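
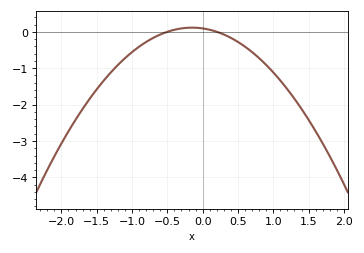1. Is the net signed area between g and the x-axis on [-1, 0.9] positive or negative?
negative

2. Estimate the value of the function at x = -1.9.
-2.73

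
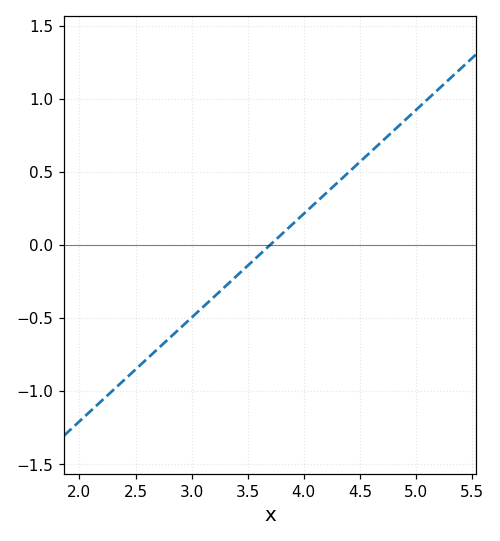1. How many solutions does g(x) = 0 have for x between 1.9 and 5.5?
1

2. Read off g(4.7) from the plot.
0.71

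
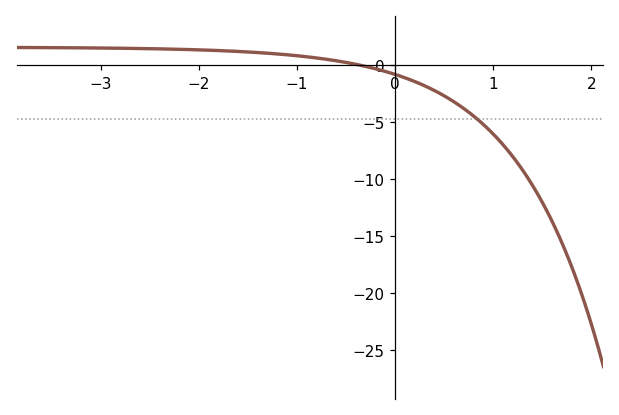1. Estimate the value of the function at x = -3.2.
1.52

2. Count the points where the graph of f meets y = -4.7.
1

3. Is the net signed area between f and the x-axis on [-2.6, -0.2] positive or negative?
positive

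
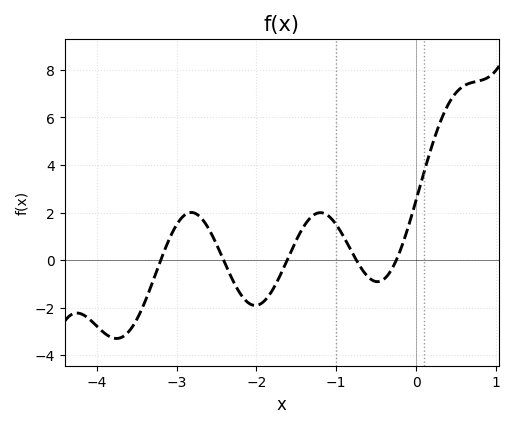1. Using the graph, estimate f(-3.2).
-0.002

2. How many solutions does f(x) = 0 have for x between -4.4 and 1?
5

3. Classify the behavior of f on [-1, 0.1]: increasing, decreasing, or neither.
neither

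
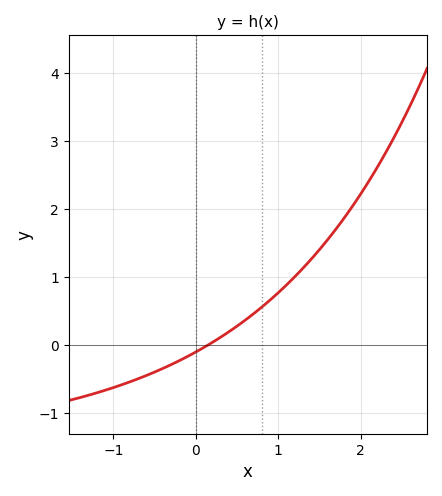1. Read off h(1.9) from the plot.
2.04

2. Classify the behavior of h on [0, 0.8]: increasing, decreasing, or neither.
increasing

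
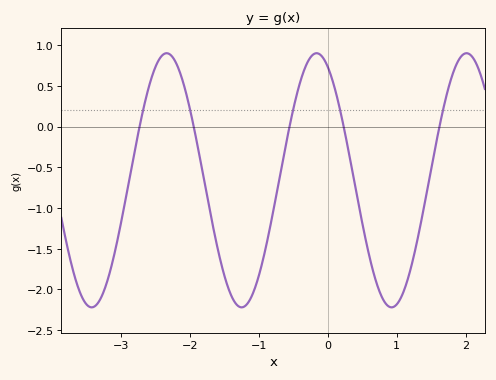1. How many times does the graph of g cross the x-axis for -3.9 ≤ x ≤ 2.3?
5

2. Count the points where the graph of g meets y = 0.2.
5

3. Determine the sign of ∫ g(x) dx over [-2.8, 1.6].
negative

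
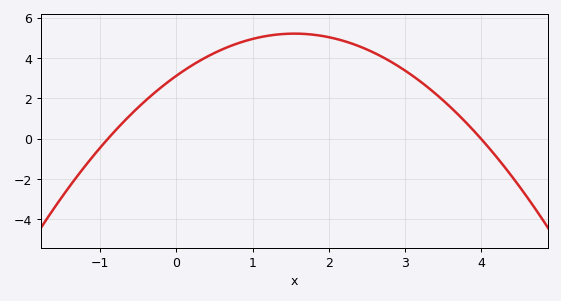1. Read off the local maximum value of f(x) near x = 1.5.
5.2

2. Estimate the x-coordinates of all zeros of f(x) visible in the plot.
-0.9, 4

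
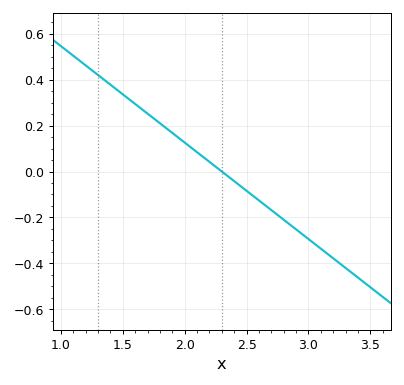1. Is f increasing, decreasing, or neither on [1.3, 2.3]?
decreasing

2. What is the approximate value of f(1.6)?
0.294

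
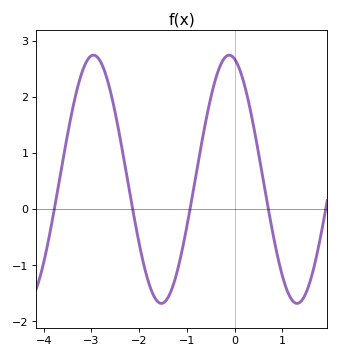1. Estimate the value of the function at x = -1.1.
-0.735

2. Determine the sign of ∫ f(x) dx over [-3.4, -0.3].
positive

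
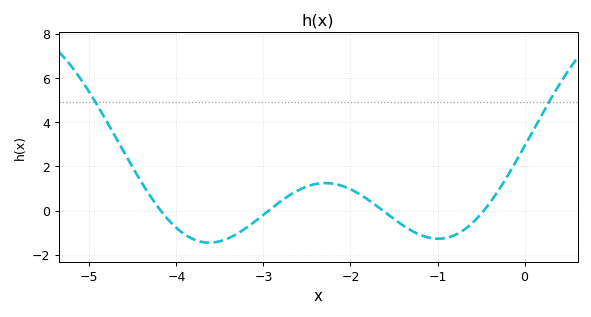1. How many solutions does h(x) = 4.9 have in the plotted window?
2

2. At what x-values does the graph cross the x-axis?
-4.18, -2.94, -1.63, -0.467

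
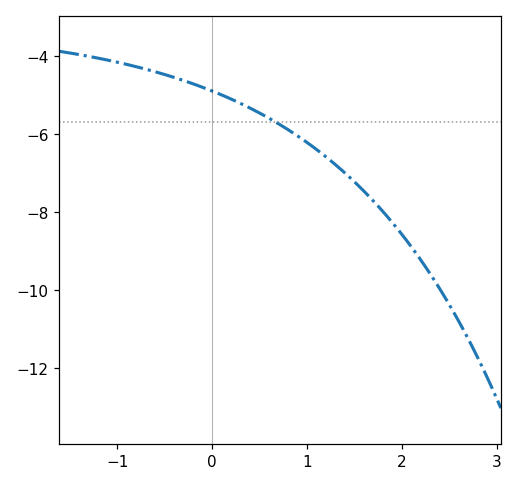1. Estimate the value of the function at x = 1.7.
-7.71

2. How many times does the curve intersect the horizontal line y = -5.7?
1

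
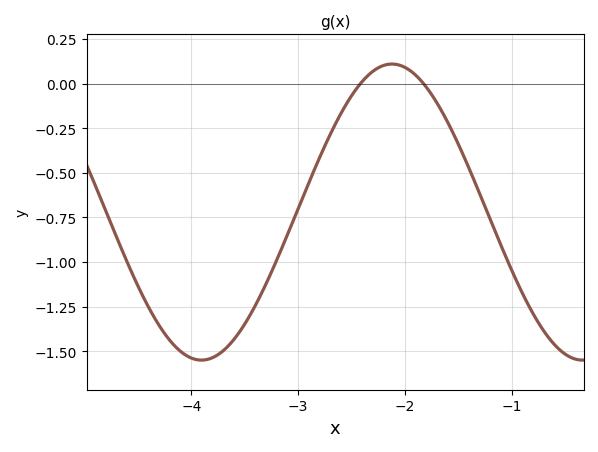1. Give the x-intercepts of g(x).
-2.4, -1.8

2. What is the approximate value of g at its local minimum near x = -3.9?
-1.54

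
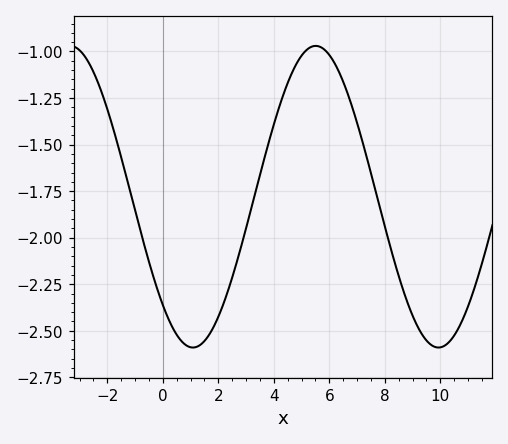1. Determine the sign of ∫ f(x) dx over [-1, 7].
negative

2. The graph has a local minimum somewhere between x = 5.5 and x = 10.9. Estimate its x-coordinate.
10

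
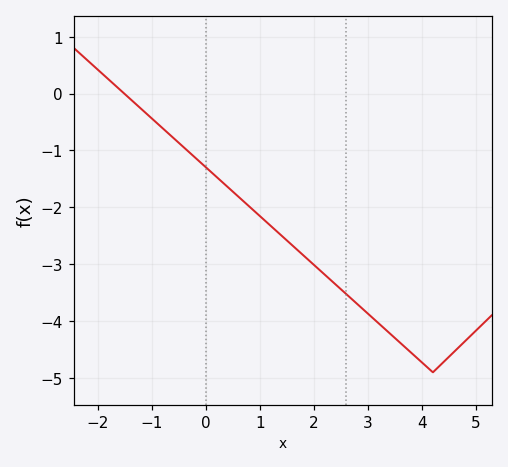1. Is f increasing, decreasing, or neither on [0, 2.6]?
decreasing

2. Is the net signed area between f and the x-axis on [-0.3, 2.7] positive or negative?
negative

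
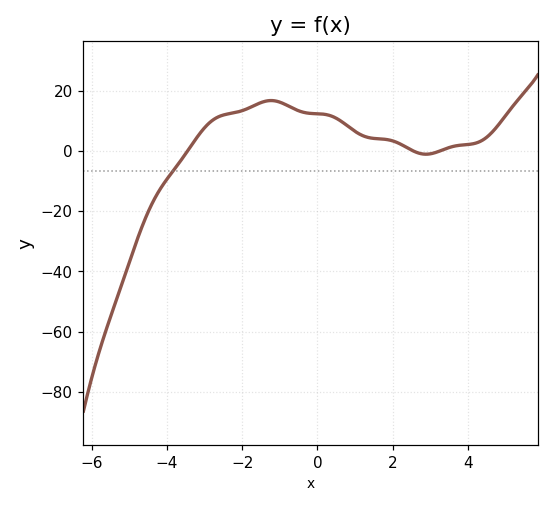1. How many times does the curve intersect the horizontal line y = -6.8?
1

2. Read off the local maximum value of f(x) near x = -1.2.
16.7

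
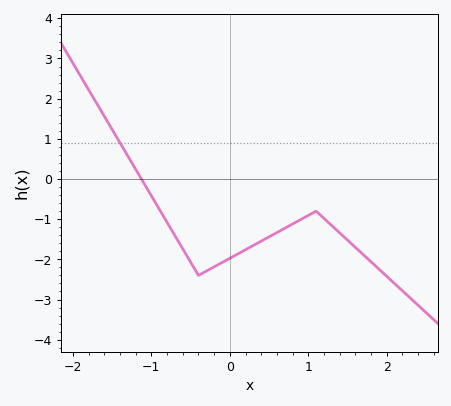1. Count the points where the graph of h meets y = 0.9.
1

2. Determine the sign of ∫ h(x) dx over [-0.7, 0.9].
negative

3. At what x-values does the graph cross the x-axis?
-1.1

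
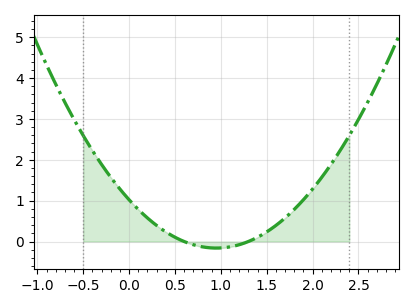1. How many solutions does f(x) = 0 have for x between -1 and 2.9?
2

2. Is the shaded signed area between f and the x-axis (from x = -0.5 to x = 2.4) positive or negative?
positive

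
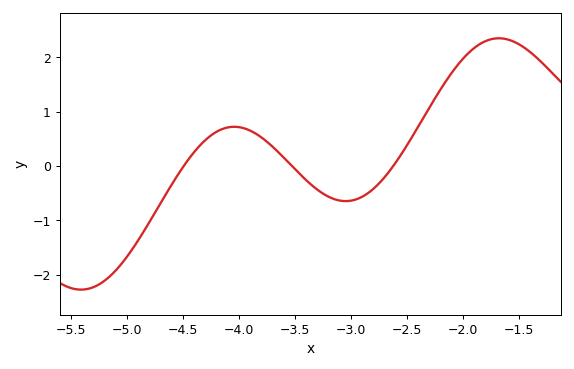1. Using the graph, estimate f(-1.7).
2.35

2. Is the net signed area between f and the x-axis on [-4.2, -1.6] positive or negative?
positive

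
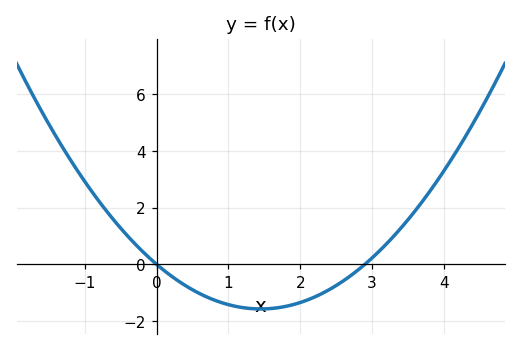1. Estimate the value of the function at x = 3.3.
0.99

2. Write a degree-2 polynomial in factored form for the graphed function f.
y = 0.75(x - 0)(x - 2.9)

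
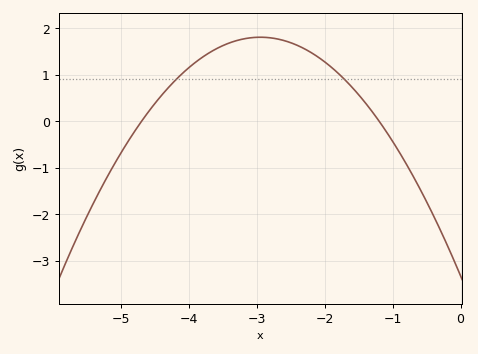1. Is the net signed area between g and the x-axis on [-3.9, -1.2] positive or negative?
positive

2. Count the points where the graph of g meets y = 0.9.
2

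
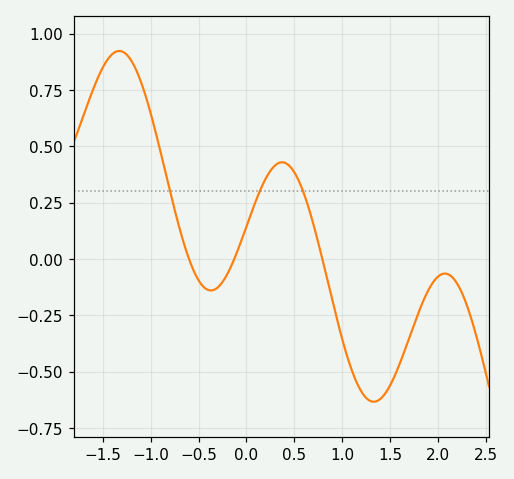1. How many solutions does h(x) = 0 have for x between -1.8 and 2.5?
3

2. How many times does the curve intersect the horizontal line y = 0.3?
3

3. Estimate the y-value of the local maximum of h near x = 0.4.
0.429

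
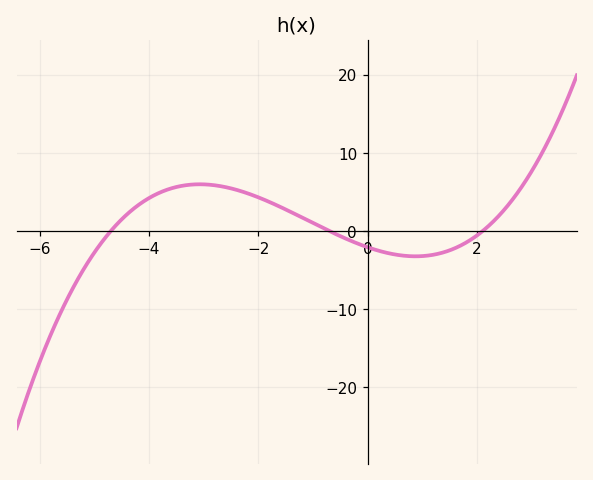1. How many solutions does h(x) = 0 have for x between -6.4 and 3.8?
3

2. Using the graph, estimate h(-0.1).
-2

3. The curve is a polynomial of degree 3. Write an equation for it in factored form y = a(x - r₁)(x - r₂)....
y = 0.3(x + 4.7)(x + 0.7)(x - 2.1)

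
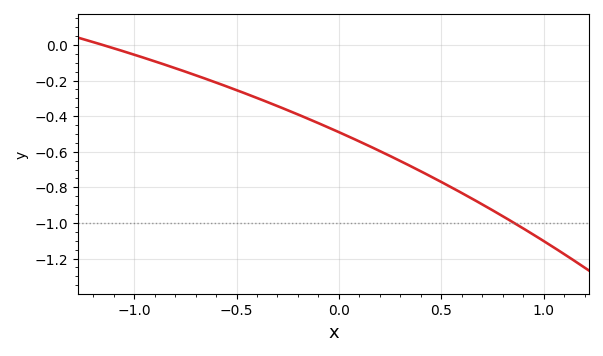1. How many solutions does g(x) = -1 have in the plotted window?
1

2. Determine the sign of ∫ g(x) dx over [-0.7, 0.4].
negative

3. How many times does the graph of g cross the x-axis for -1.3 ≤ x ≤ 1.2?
1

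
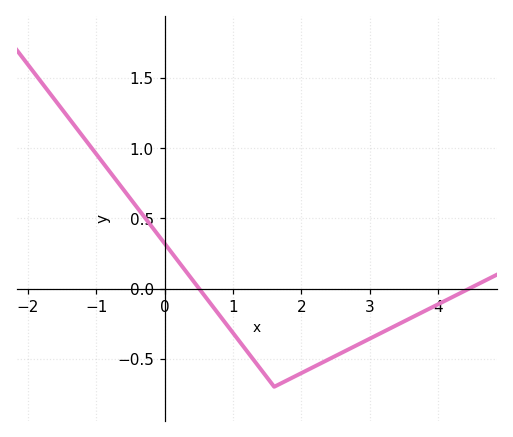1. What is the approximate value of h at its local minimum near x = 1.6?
-0.7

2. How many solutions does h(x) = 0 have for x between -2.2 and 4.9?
2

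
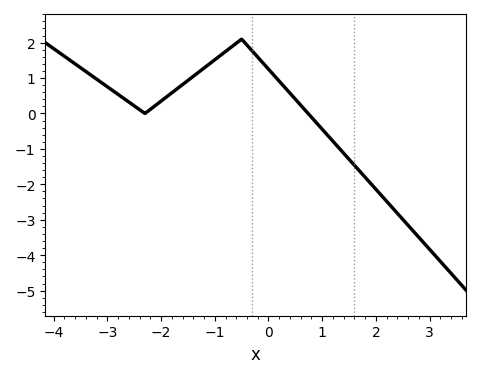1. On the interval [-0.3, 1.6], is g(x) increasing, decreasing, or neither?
decreasing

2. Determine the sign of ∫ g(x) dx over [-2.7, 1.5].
positive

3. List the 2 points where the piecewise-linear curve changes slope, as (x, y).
(-2.3, 0); (-0.5, 2.1)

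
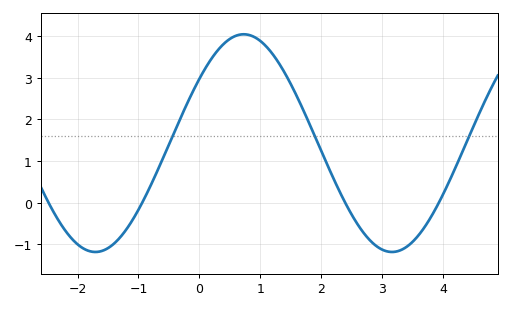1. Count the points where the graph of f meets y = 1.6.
3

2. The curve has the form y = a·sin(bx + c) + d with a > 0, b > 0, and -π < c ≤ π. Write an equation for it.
y = 2.62sin(1.29x + 0.632) + 1.43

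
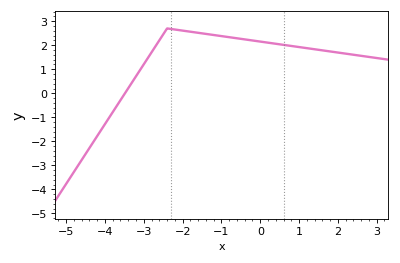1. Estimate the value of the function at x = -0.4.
2.24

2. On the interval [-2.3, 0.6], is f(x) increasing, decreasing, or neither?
decreasing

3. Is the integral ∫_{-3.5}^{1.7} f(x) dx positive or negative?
positive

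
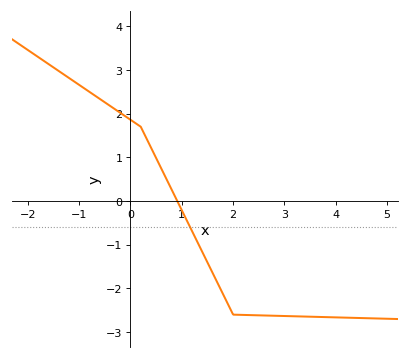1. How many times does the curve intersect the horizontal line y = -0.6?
1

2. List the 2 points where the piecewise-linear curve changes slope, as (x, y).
(0.2, 1.7); (2, -2.6)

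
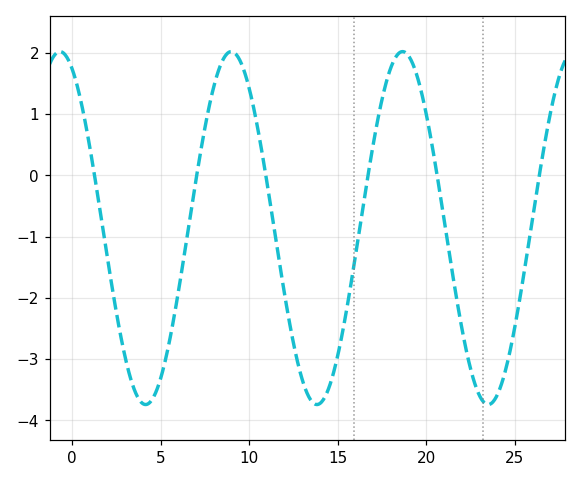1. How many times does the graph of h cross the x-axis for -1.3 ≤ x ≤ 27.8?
6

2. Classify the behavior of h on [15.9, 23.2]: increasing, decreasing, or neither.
neither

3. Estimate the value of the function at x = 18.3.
1.9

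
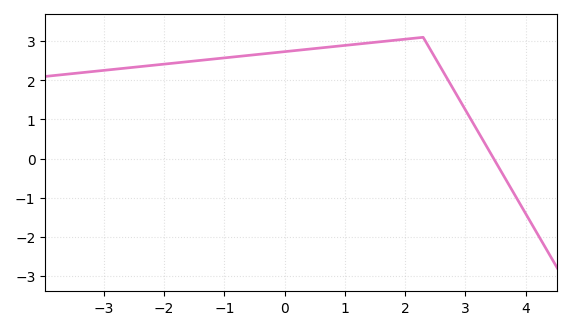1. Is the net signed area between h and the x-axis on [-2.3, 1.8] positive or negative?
positive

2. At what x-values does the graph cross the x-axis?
3.47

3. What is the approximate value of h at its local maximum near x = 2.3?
3.1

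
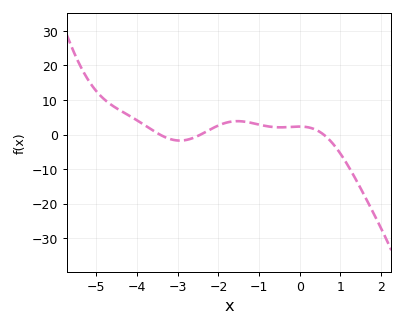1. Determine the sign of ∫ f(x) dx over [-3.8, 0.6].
positive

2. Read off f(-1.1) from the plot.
3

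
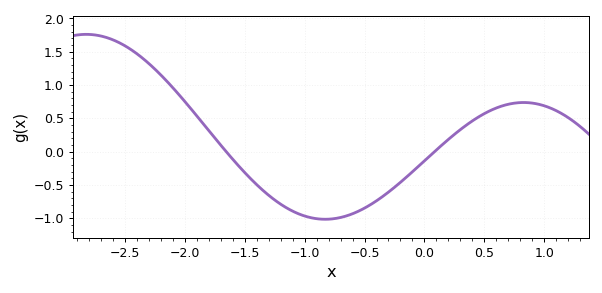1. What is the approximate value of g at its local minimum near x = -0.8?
-1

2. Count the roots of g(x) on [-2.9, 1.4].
2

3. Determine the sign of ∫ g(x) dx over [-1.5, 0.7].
negative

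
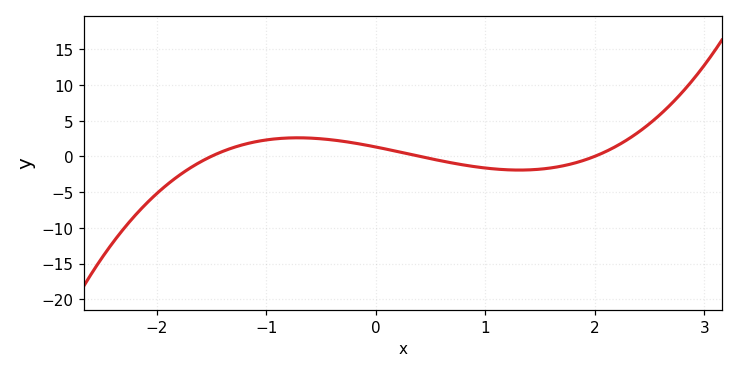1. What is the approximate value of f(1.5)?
-1.8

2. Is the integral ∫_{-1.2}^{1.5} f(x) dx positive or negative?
positive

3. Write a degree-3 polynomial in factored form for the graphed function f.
y = 1.09(x + 1.5)(x - 0.4)(x - 2)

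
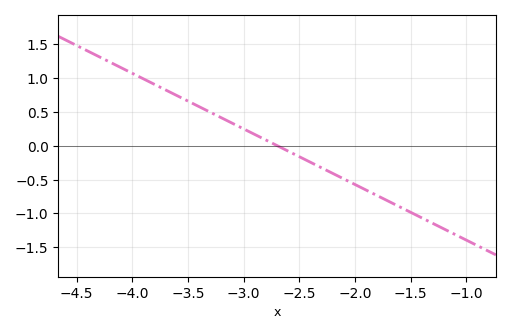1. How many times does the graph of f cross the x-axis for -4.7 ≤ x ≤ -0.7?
1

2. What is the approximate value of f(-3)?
0.246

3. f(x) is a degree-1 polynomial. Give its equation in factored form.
y = -0.82(x + 2.7)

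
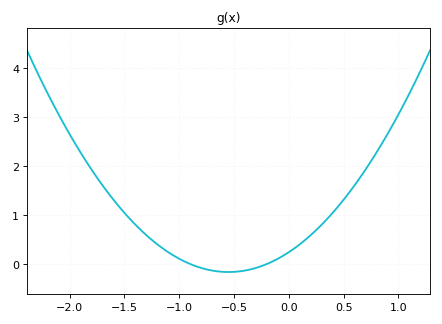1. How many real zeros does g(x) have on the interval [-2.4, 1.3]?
2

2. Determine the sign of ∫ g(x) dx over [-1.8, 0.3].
positive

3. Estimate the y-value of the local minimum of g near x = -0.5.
-0.164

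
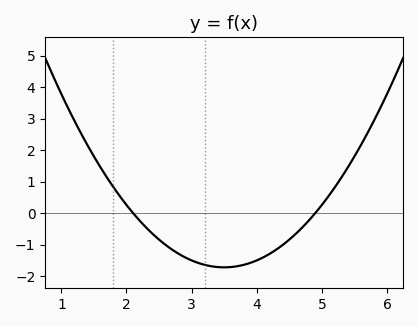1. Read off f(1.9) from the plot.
0.528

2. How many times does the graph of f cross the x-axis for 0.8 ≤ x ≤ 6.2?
2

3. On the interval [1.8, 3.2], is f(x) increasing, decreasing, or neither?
decreasing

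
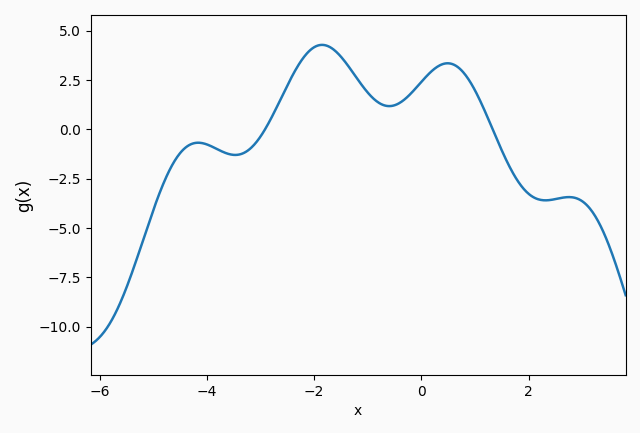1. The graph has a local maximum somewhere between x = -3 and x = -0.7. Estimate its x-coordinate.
-1.85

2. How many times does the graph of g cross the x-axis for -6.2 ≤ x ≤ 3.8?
2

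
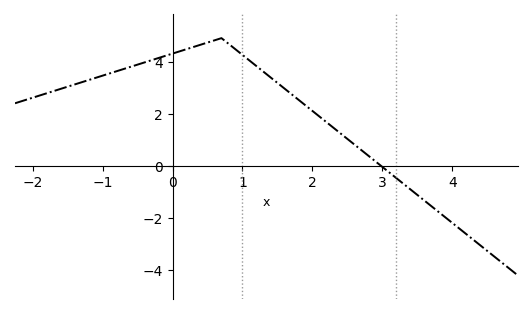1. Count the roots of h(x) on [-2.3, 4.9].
1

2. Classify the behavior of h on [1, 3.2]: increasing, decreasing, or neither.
decreasing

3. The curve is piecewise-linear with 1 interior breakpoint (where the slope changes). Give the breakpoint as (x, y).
(0.7, 4.9)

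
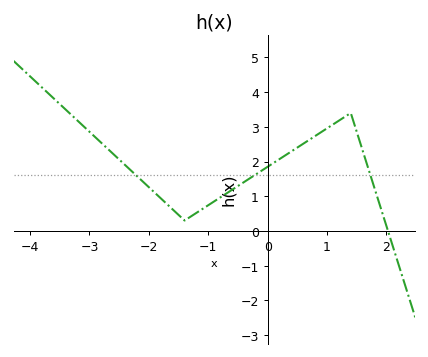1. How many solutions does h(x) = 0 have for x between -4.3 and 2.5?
1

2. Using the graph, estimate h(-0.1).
1.74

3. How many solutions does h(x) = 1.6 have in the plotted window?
3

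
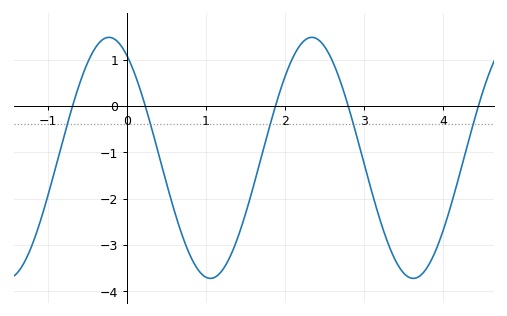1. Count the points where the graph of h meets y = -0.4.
5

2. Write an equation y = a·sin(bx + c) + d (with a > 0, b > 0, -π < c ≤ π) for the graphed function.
y = 2.6sin(2.45x + 2.13) - 1.12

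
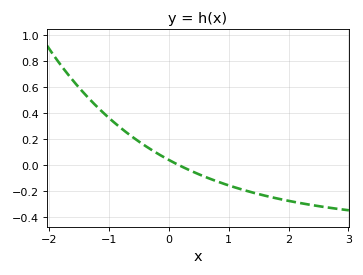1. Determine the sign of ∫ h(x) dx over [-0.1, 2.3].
negative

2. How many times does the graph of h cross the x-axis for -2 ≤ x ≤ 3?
1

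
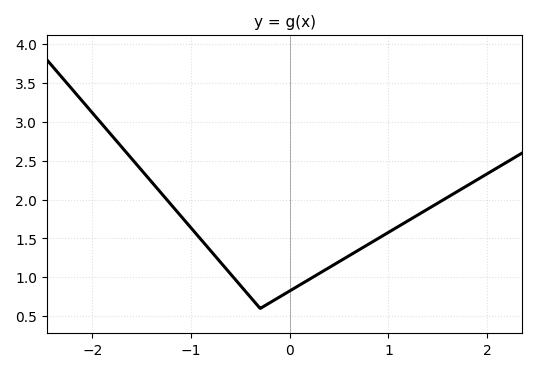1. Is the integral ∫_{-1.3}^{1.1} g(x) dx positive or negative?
positive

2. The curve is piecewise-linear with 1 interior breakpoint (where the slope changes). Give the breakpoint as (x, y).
(-0.3, 0.6)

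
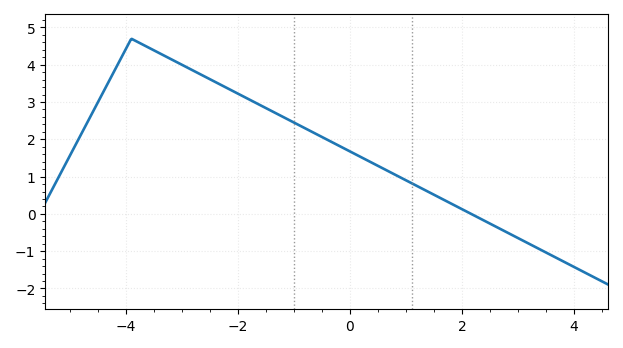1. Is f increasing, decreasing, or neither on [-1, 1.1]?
decreasing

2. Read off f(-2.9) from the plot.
3.9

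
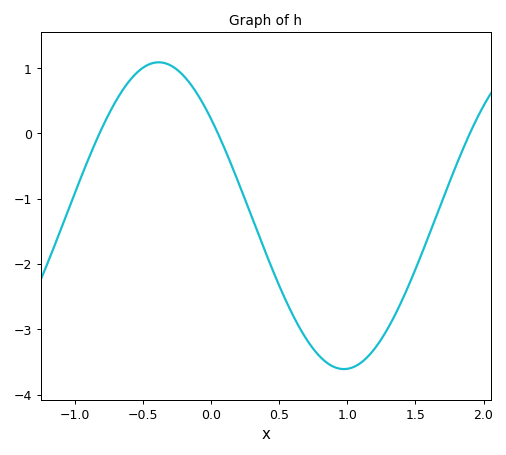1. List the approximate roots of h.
-0.821, 0.049, 1.9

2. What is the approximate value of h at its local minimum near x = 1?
-3.61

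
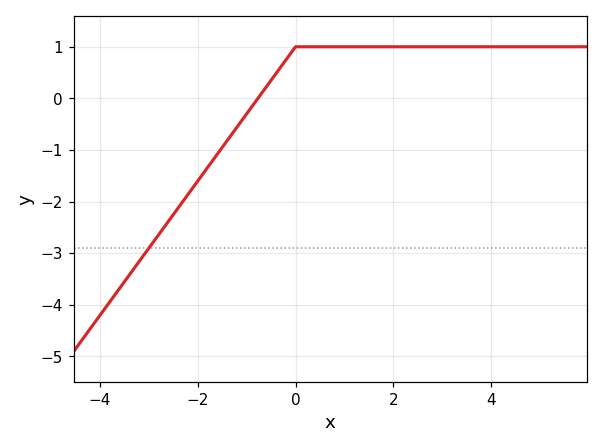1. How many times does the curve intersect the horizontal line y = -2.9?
1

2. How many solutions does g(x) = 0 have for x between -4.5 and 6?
1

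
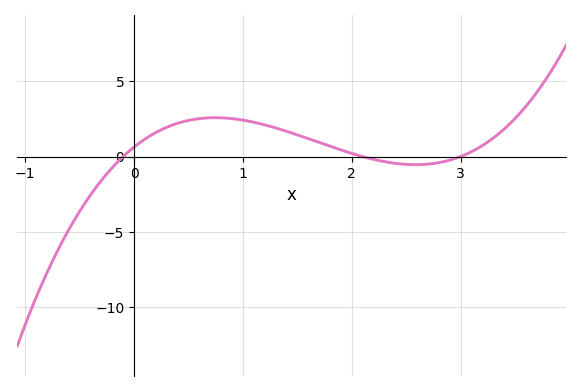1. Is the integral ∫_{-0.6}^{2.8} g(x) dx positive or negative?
positive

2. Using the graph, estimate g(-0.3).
-1.5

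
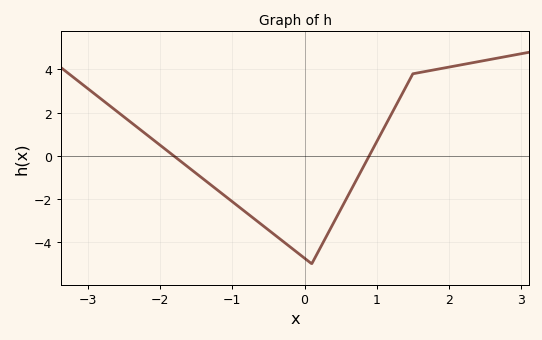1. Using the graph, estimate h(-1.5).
-0.8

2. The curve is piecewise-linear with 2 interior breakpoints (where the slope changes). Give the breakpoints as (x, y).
(0.1, -5); (1.5, 3.8)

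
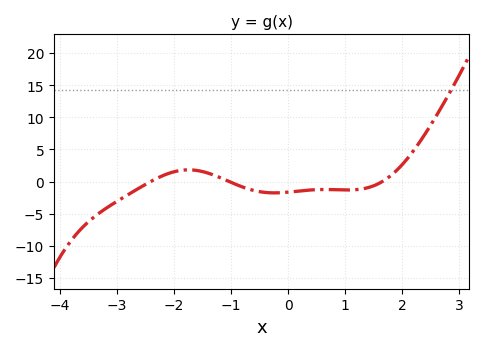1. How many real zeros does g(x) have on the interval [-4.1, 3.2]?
3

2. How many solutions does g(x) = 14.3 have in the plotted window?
1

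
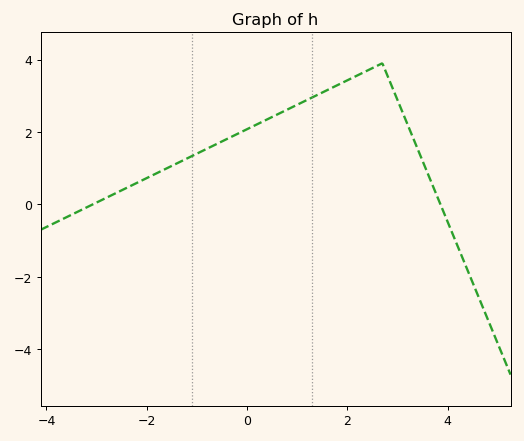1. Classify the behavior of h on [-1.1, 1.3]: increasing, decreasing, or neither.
increasing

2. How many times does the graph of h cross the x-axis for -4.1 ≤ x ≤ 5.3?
2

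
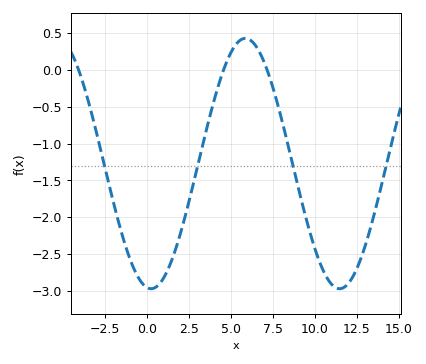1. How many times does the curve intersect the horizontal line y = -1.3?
4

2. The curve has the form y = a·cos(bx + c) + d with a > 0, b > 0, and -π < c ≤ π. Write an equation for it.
y = 1.7cos(0.56x + 3) - 1.27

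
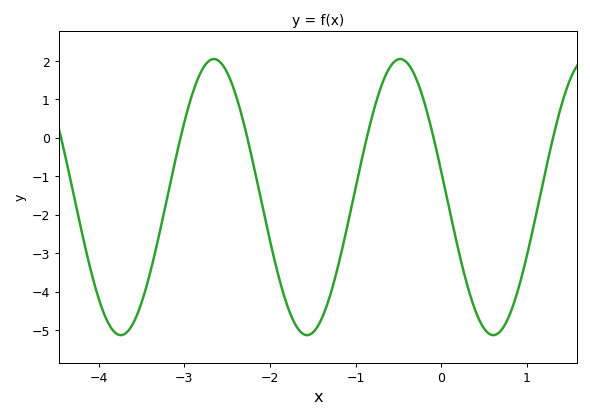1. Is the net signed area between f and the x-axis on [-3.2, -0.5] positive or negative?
negative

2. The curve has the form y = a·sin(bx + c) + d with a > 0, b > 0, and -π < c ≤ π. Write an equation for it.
y = 3.59sin(2.9x + 3) - 1.54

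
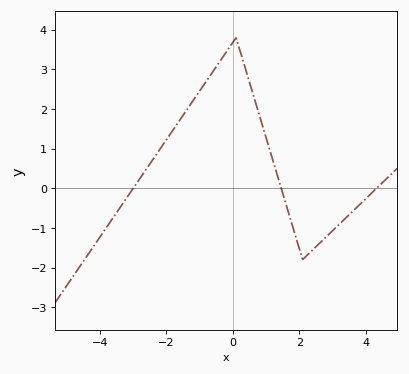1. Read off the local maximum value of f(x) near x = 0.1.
3.8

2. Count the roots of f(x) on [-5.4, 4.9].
3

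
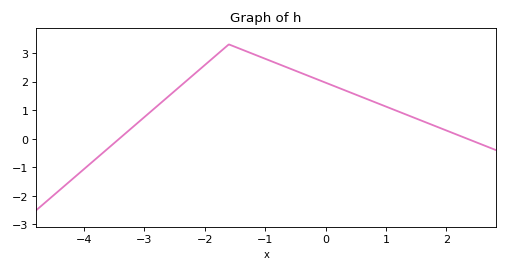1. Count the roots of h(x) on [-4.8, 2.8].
2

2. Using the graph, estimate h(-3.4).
0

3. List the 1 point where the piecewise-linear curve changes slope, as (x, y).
(-1.6, 3.3)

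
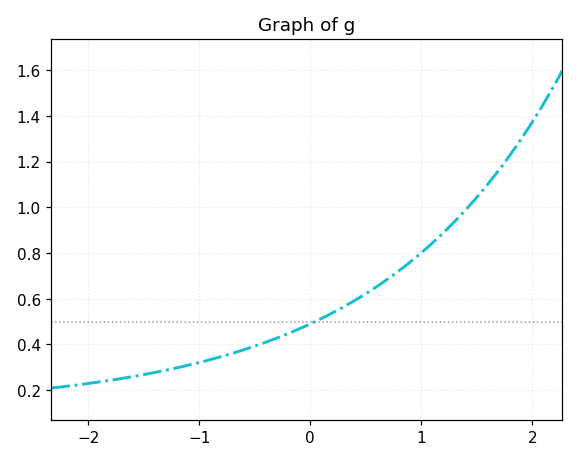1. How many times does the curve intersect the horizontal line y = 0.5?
1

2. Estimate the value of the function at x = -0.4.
0.4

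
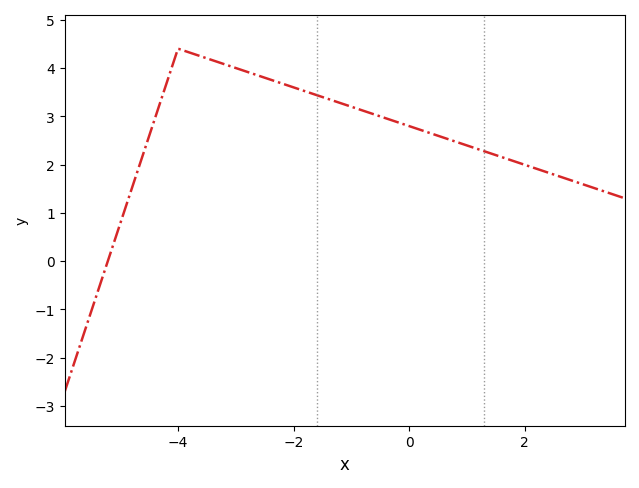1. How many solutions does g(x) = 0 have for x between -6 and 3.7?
1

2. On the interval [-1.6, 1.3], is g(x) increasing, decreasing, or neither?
decreasing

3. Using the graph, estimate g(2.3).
1.87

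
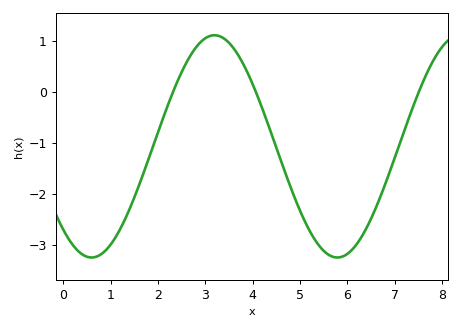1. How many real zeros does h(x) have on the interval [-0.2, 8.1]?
3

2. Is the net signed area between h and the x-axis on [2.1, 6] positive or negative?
negative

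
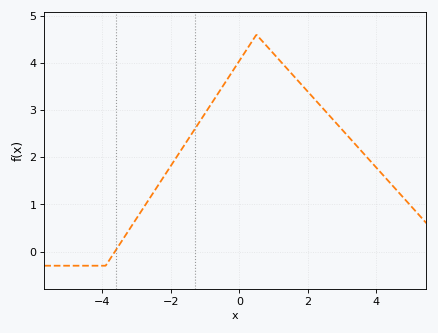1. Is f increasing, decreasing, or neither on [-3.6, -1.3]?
increasing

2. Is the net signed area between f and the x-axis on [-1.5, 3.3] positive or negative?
positive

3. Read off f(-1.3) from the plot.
2.6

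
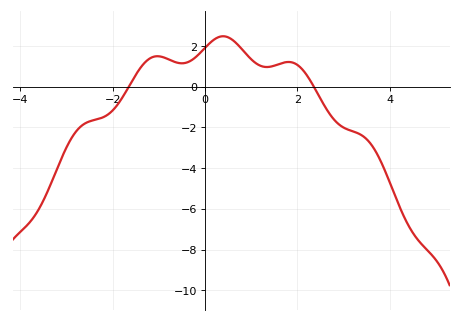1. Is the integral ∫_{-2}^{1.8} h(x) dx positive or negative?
positive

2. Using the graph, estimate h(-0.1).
1.68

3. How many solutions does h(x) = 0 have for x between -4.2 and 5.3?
2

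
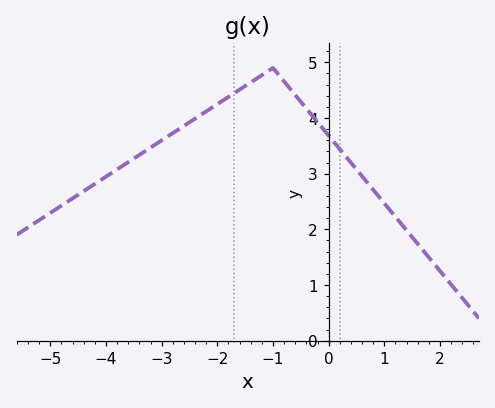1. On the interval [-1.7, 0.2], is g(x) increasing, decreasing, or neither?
neither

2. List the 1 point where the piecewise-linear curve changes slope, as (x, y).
(-1, 4.9)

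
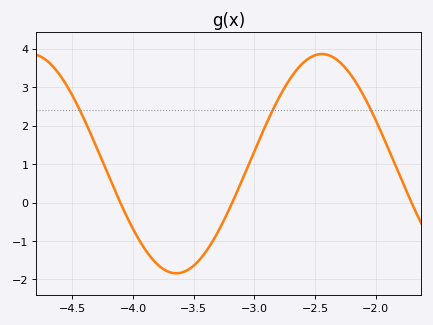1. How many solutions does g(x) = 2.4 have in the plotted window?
3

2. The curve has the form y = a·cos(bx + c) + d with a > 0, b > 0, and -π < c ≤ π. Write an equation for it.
y = 2.85cos(2.6x + 0.12) + 1.01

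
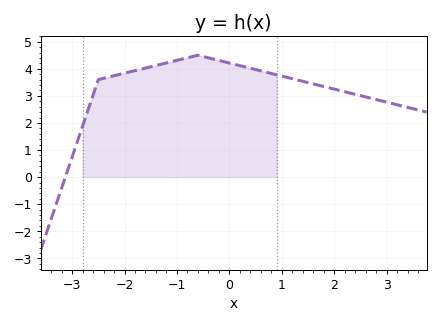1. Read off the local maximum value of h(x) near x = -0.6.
4.5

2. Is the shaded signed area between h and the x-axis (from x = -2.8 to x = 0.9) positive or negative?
positive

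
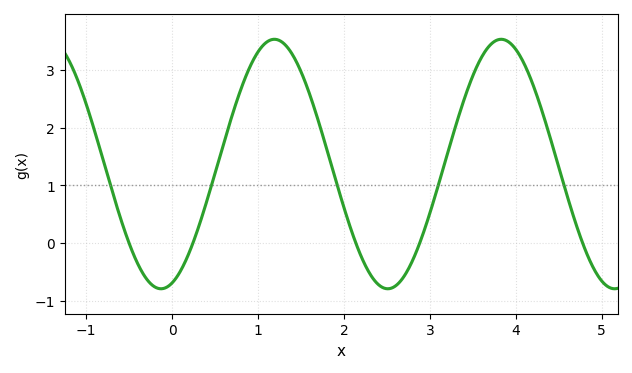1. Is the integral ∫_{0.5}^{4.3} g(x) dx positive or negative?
positive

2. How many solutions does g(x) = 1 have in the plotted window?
5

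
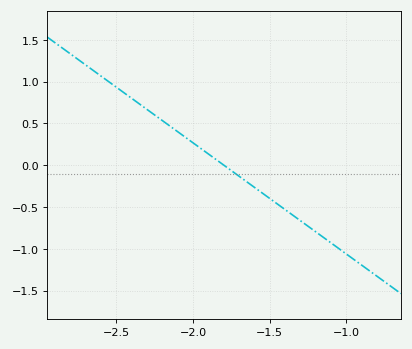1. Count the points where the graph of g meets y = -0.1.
1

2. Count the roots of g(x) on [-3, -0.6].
1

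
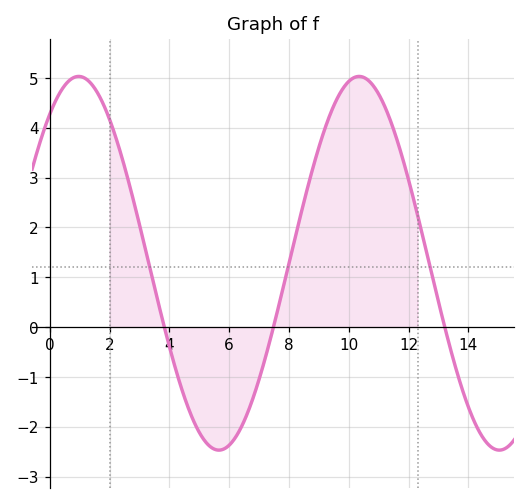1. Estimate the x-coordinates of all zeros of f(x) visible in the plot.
3.83, 7.48, 13.2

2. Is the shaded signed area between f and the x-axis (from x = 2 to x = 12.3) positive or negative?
positive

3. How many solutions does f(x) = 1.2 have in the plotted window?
3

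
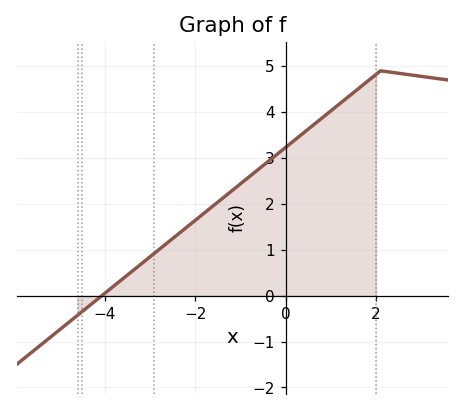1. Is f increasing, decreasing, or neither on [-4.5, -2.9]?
increasing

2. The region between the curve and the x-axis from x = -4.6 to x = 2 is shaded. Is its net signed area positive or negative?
positive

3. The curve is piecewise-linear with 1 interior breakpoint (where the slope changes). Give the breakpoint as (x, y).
(2.1, 4.9)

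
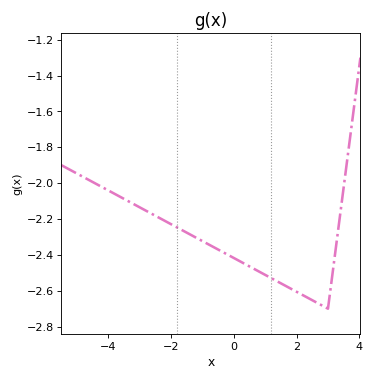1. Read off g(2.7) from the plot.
-2.68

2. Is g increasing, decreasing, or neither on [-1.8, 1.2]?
decreasing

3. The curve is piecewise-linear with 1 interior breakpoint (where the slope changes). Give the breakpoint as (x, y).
(3, -2.7)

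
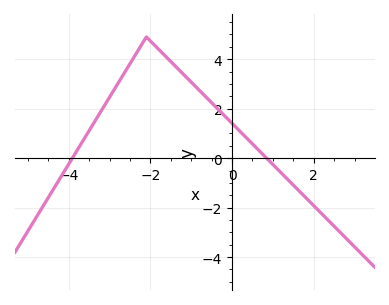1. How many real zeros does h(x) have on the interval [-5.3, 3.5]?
2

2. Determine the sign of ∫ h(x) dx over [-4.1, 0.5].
positive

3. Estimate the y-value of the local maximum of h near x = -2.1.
4.9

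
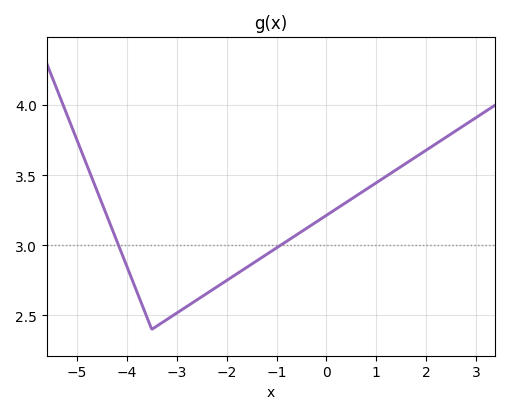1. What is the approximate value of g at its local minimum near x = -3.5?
2.4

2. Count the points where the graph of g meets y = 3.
2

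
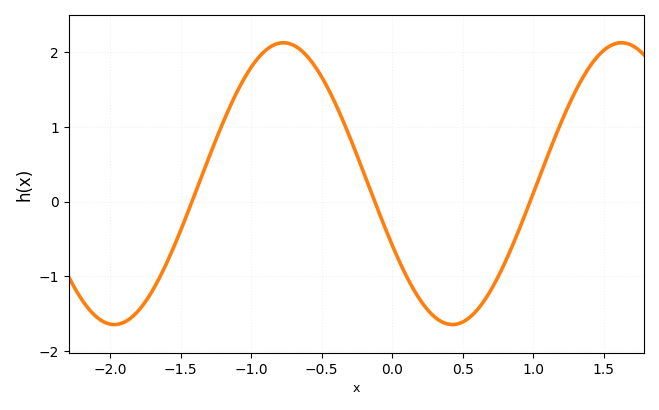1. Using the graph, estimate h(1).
0.1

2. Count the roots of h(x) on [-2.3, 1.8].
3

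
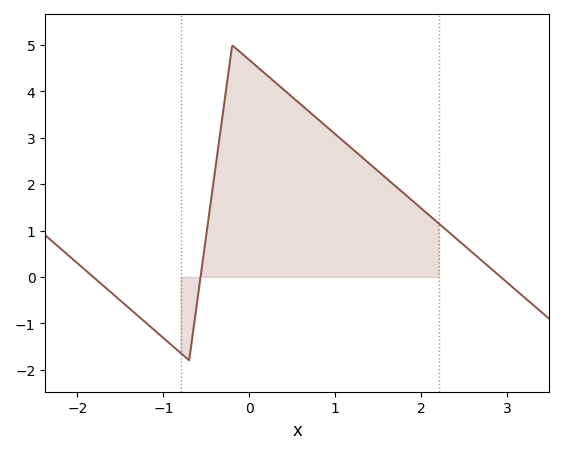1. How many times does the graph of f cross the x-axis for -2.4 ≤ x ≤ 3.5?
3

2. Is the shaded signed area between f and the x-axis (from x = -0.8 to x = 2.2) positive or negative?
positive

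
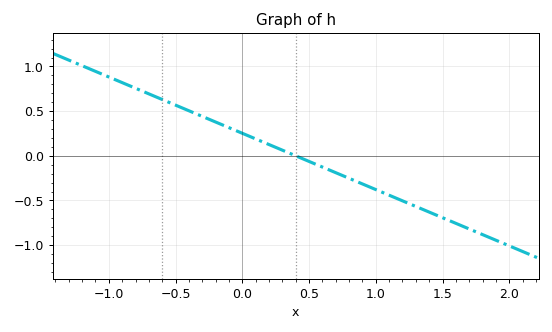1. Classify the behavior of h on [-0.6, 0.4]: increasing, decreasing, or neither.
decreasing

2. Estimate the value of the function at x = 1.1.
-0.45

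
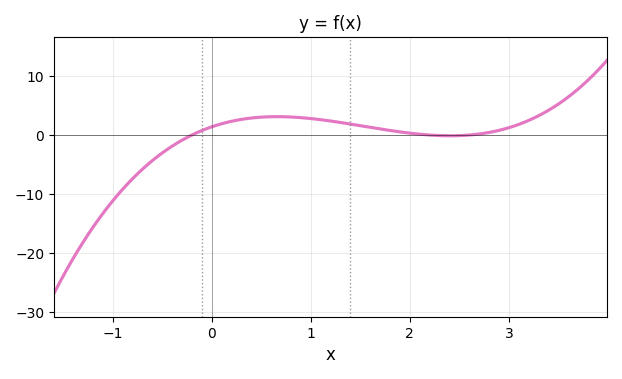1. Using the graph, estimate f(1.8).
1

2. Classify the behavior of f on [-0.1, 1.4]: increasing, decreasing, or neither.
neither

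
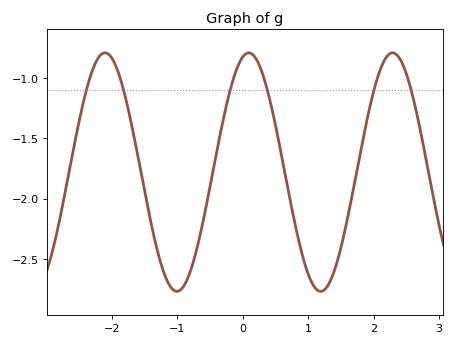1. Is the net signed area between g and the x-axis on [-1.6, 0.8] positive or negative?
negative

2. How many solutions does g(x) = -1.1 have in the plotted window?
6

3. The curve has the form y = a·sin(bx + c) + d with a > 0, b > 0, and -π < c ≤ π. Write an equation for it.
y = 0.99sin(2.86x + 1.31) - 1.78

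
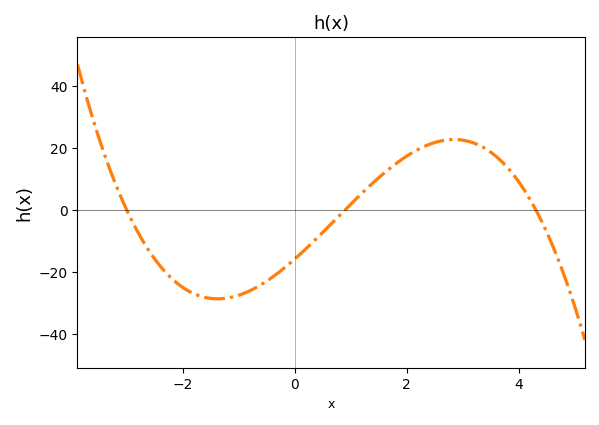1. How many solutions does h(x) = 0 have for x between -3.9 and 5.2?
3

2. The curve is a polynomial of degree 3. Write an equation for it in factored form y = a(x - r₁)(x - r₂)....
y = -1.37(x + 3)(x - 0.9)(x - 4.3)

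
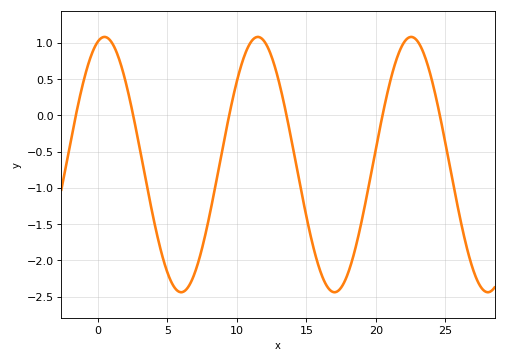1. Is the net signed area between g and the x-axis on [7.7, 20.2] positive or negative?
negative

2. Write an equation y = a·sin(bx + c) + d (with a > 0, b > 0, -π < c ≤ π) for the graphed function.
y = 1.76sin(0.57x + 1.29) - 0.68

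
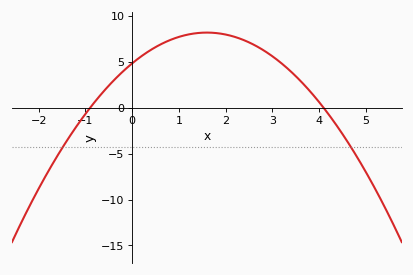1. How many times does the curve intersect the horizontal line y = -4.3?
2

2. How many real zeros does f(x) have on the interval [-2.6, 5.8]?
2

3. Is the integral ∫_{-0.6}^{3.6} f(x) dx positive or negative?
positive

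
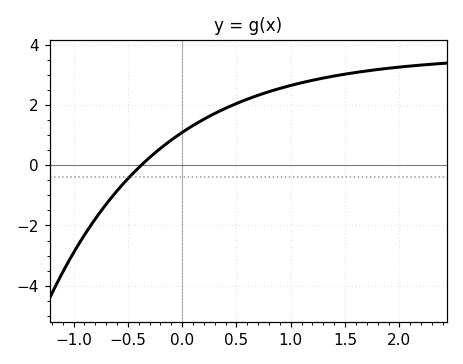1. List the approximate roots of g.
-0.4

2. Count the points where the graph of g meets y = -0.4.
1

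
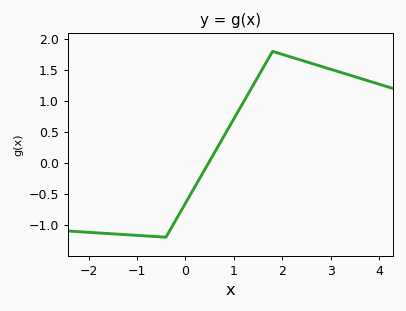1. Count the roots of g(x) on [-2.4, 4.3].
1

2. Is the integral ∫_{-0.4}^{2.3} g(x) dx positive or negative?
positive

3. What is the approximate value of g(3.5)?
1.4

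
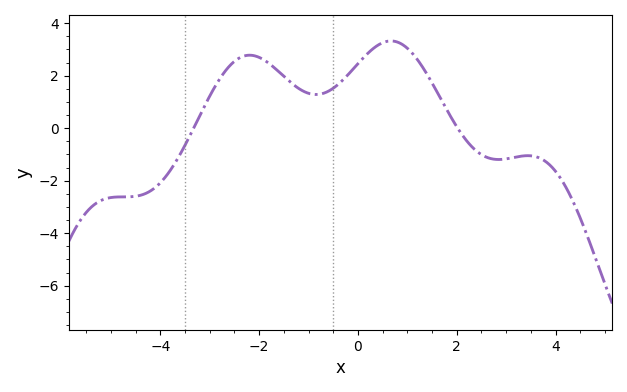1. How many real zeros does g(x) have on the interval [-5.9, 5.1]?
2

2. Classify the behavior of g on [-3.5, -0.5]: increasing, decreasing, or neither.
neither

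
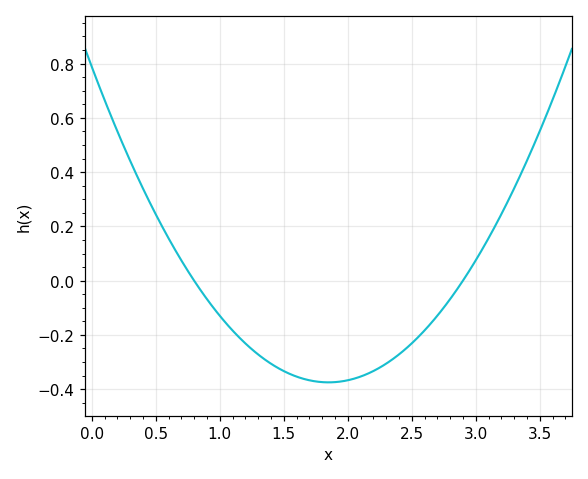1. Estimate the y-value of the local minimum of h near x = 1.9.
-0.375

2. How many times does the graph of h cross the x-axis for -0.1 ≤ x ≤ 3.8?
2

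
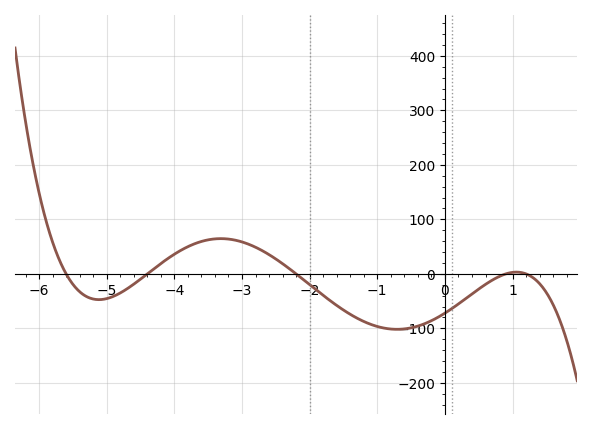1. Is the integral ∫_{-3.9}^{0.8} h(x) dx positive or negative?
negative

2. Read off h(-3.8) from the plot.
49.9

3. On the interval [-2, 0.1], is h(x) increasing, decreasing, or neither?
neither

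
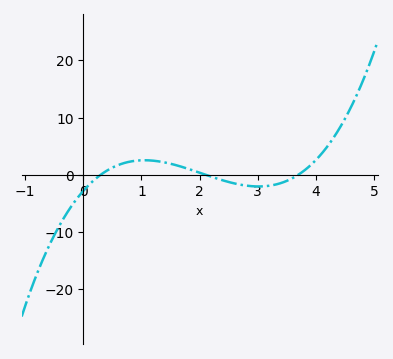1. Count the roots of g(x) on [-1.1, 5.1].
3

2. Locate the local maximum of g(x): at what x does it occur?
1.05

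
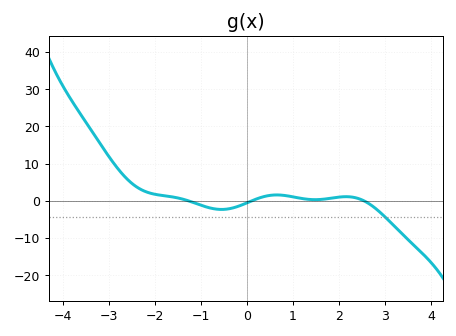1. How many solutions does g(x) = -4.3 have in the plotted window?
1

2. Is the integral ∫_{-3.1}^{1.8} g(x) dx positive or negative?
positive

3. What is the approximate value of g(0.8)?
1.47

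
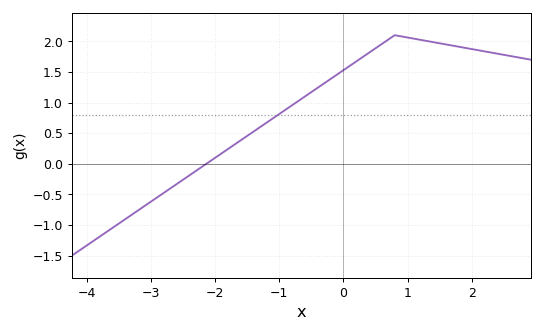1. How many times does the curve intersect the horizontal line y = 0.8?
1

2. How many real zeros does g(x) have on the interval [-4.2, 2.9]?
1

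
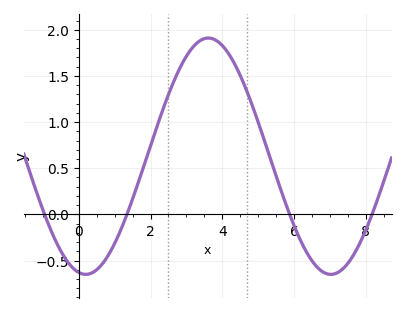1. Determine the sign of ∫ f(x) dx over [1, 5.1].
positive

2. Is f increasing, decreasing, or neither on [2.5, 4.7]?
neither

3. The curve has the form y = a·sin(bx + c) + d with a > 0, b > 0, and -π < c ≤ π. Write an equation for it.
y = 1.28sin(0.92x - 1.75) + 0.63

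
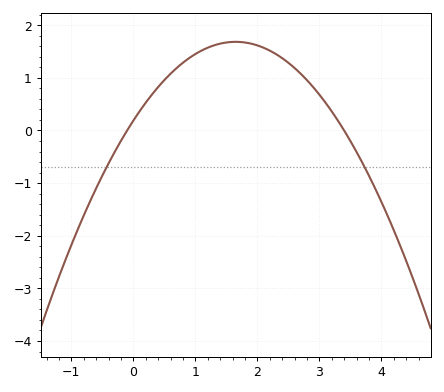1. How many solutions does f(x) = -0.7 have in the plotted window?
2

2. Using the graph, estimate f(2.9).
0.8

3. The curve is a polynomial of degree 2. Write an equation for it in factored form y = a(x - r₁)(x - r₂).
y = -0.55(x + 0.1)(x - 3.4)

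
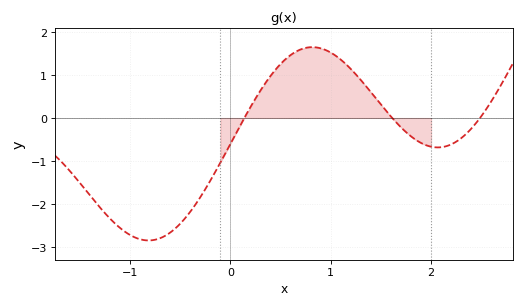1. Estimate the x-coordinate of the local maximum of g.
0.8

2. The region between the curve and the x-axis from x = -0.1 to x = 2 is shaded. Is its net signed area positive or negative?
positive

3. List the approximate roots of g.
0.1, 1.6, 2.5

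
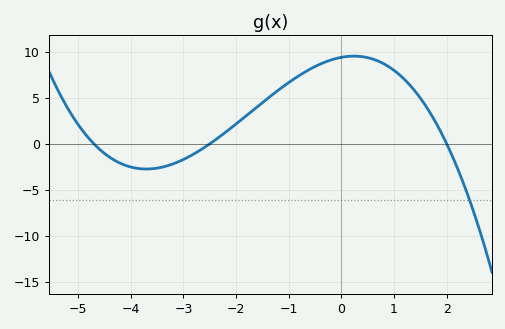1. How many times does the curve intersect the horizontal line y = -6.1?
1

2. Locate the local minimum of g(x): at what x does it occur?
-3.8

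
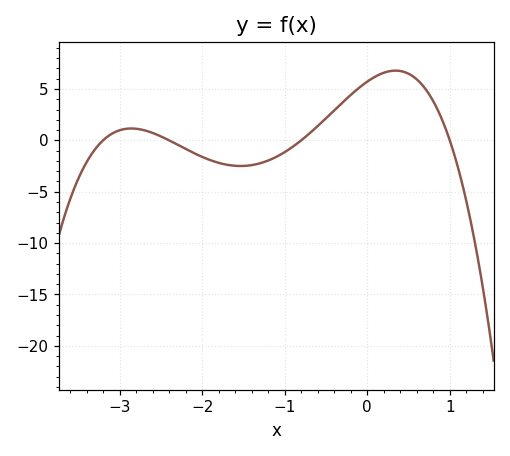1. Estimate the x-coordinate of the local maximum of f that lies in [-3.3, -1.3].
-2.9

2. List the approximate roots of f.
-3.2, -2.4, -0.8, 1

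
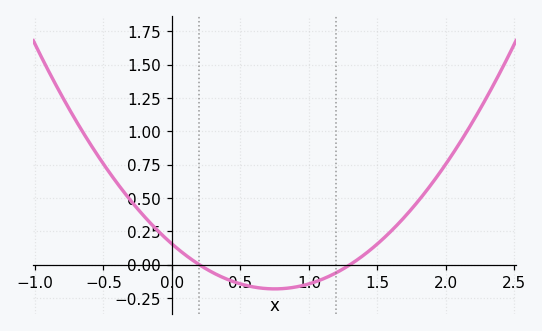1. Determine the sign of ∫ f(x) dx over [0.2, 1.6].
negative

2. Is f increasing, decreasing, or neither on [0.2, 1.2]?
neither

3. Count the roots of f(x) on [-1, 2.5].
2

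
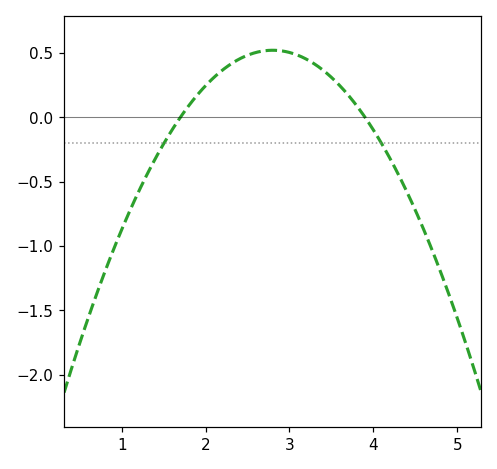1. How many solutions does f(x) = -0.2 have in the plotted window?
2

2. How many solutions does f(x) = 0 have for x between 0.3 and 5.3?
2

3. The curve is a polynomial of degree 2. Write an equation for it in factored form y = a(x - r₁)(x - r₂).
y = -0.43(x - 1.7)(x - 3.9)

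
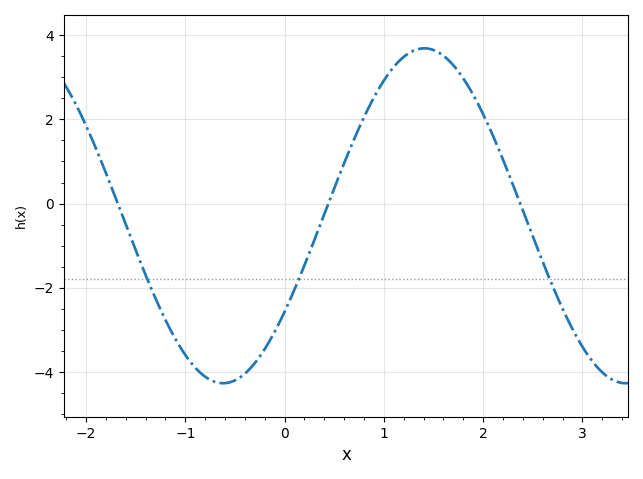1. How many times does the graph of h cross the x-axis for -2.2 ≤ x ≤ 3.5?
3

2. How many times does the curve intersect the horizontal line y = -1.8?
3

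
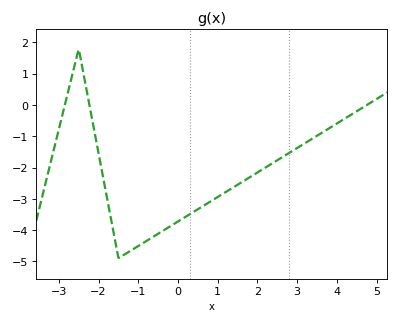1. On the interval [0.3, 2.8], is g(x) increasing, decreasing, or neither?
increasing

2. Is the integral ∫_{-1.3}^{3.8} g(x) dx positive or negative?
negative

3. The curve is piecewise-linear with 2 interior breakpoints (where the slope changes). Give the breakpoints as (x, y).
(-2.5, 1.8); (-1.5, -4.9)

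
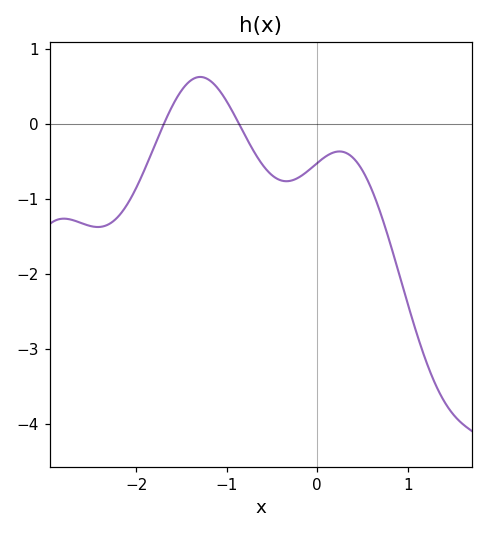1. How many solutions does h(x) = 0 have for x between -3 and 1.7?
2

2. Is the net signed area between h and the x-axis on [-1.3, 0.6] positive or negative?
negative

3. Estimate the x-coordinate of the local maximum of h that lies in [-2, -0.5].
-1.29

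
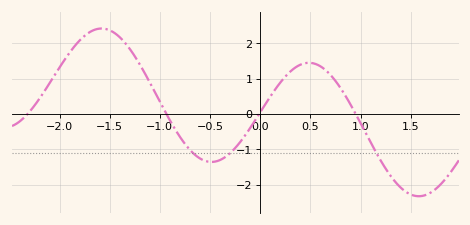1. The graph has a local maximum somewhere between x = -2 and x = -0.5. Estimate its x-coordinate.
-1.58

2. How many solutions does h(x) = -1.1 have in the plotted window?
3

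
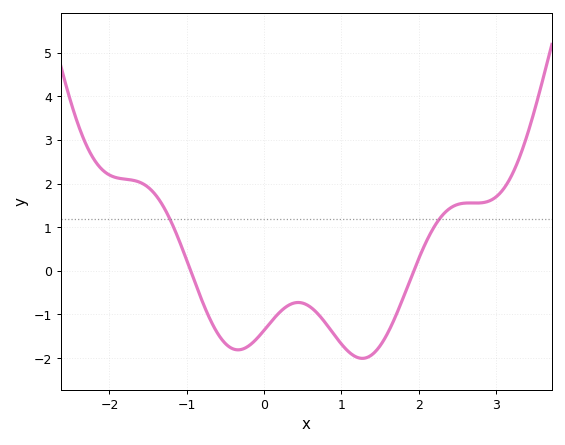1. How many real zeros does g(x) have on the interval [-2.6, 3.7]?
2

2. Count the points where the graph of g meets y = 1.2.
2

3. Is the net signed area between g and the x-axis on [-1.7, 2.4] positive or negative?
negative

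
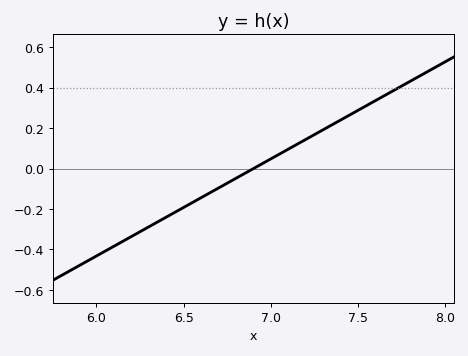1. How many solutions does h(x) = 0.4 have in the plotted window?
1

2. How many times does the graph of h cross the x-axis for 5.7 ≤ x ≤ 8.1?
1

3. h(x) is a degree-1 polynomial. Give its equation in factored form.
y = 0.48(x - 6.9)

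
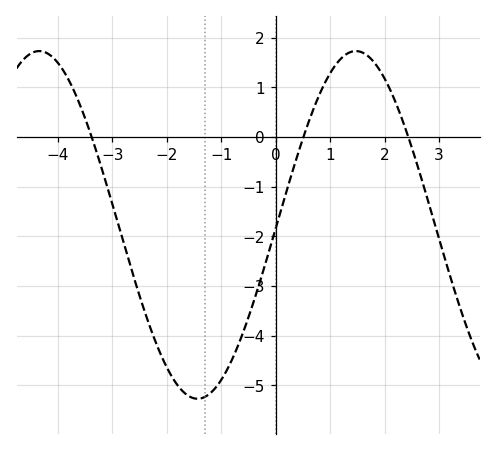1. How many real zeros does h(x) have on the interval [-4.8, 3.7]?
3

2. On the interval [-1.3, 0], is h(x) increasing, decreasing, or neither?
increasing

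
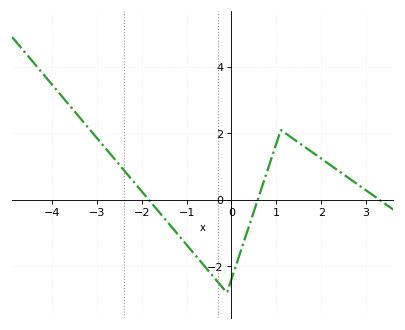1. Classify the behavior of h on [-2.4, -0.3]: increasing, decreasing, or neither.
decreasing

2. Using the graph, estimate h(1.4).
1.8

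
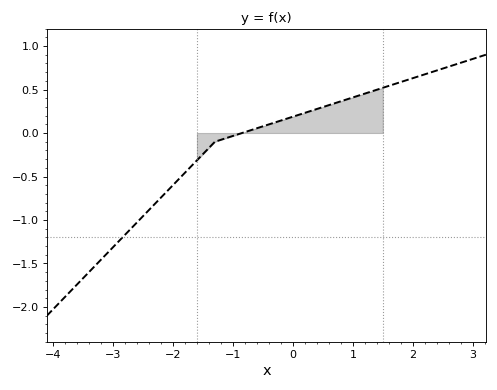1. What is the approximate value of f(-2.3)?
-0.814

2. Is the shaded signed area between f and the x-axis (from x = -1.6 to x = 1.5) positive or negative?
positive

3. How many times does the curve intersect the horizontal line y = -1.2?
1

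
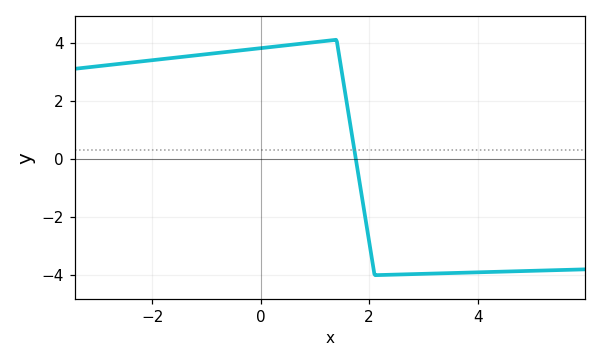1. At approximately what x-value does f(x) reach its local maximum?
1.4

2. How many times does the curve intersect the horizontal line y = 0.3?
1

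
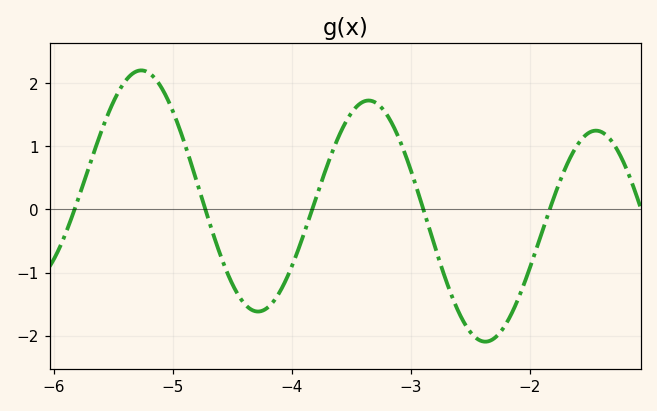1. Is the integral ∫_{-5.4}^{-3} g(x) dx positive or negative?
positive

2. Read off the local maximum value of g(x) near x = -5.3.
2.2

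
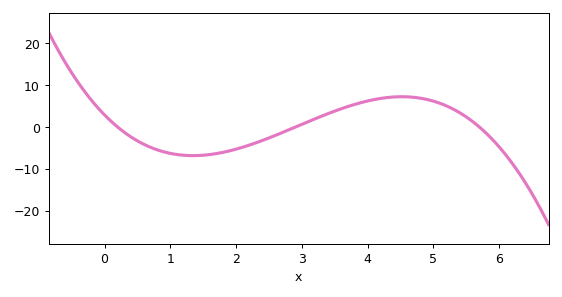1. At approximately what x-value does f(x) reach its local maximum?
4.6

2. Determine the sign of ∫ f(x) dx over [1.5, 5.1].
positive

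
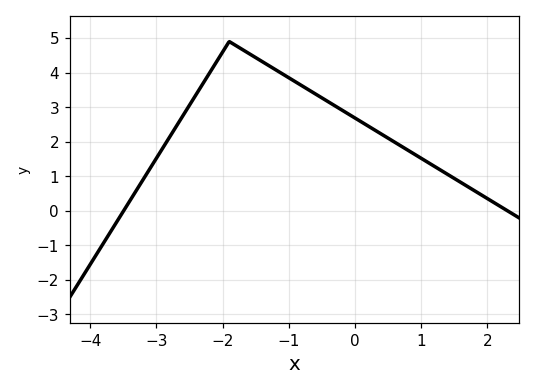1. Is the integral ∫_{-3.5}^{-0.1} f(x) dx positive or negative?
positive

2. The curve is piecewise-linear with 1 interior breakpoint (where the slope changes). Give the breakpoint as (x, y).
(-1.9, 4.9)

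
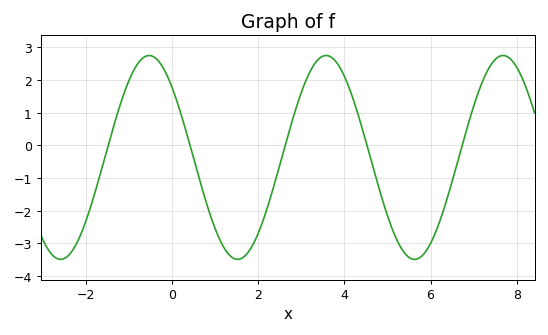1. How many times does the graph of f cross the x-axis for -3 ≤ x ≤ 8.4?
5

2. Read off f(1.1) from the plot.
-2.9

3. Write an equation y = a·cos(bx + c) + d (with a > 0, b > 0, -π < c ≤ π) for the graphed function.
y = 3.12cos(1.5x + 0.81) - 0.37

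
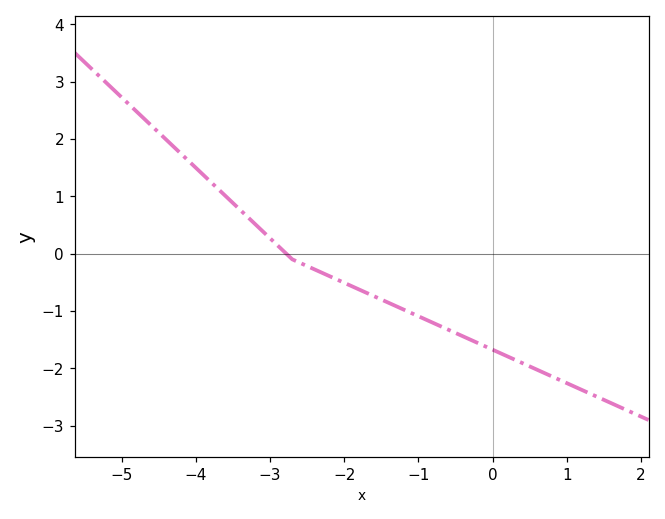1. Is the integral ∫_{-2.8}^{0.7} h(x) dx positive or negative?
negative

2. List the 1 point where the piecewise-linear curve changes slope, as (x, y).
(-2.7, -0.1)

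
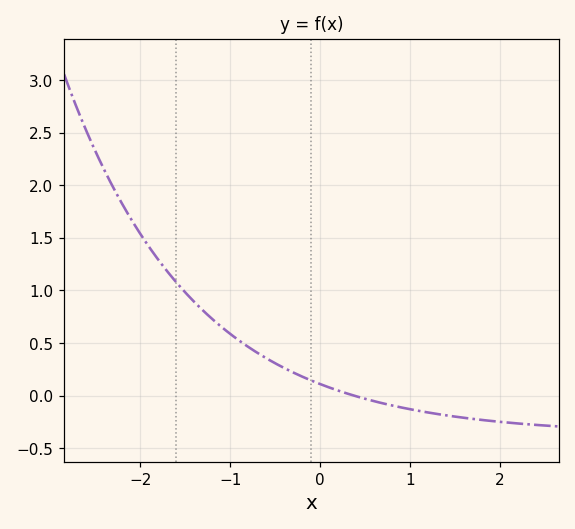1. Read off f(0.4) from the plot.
-0.006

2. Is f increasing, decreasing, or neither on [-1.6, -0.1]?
decreasing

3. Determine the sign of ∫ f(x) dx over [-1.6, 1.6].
positive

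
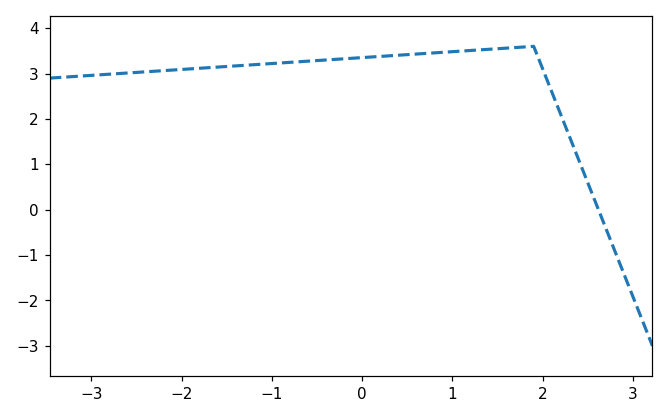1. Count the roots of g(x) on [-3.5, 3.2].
1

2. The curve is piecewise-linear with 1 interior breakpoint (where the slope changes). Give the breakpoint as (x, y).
(1.9, 3.6)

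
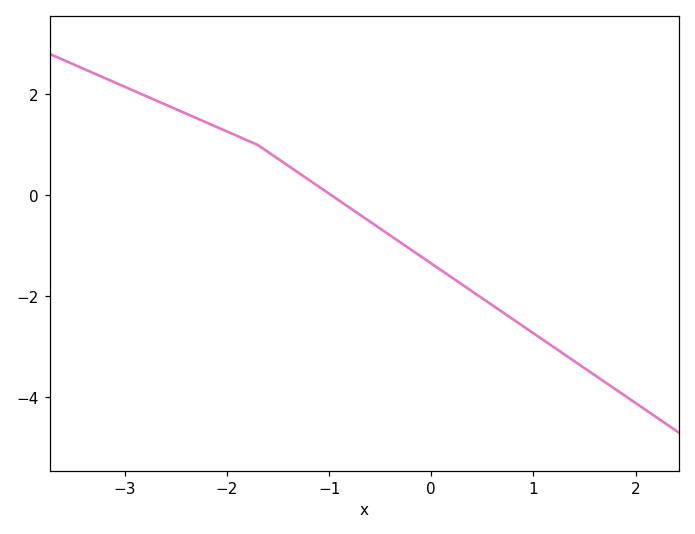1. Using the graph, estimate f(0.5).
-2.04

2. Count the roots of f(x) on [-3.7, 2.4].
1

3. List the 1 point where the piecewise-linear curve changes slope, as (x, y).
(-1.7, 1)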